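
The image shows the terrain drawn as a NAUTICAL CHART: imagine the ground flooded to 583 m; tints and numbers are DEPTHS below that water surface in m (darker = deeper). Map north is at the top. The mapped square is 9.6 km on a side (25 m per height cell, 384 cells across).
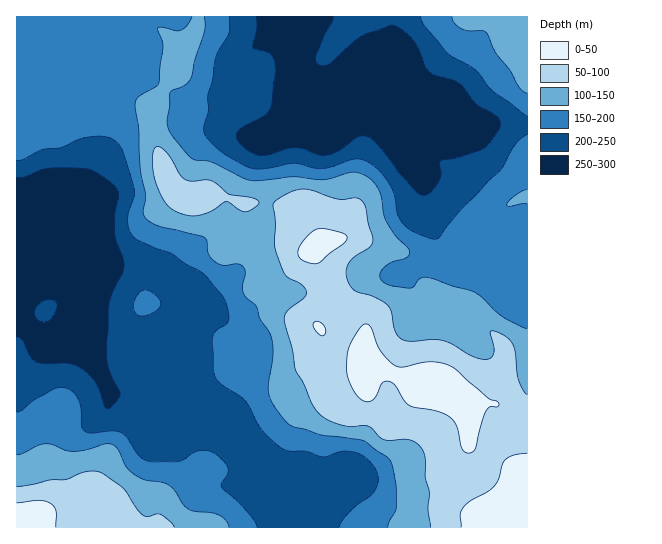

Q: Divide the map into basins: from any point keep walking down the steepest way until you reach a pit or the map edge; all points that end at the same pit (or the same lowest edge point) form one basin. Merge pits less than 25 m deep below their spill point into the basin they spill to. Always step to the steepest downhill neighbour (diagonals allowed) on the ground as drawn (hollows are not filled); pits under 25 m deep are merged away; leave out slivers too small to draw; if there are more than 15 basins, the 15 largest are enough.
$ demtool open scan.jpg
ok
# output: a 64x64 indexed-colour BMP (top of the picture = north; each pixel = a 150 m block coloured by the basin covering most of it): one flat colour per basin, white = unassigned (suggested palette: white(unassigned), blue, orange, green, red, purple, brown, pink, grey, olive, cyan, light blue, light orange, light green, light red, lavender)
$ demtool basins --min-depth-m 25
<image width="64" height="64" href="data:image/bmp;base64,Qk12CAAAAAAAAHYAAAAoAAAAQAAAAEAAAAABAAQAAAAAAAAIAAATCwAAEwsAABAAAAAAAAAA////ALR3HwAOf/8ALKAsACgn1gC9Z5QAS1aMAMJ34wB/f38AIr28AM++FwDox64AeLv/AIrfmACWmP8A1bDFACIiIiIhERERERERERERERERERERERERERERERERERERERIiIhERERERERERERERERERERERERERERERERERERERERERERERERERERERERERERERERERERERERERERERERERERERERERERERERERERERERERERERERERERERERERERERERERERERERERERERERERERERERERERERERERERERERERERERERERERERERERERERERERERERERERERERERERERERERERERERERERERERERERERERERERERERERESERERERERERERERERERERERERERERERERERERERERESIREREREREREREREREREREREREREREREREREREREREiIhERERERERERERERERERERERERERERERERERERERIiIiERERERERERERERERERERERERERERERERERERERIiIiIREREREREREREREREREREREREREREREREREREREiIiIhERERERERERERERERERERERERERERERERERERESIiIiERERERERERERERERERERERERERERERERERERERIiIiIRERERERERERERERERERERERERERERERERERERIiIiIhEREREREREREREREREREREREREREREREREREREiIiIiERERERERERERERERERERERERERERERERERERIiIiIiIREREREREREREREREREREREREREREREREREiIiIiIiIhERERERERERERERERERERERERERERIRERIiIiIiIiIiERERERERERERERERERERERERERERIiESIiIiIiIiIiIREREREREREREREREREREREREREiIiIiIiIiIiIiIiIhERERERERERERERERERERERERESIiIiIiIiIiIiIiIiERERERERERERERERERERERERERIiIiIiIiIiIiIiIiIRERERERERERERERERERERERERIiIiIiIiIiIiIiIiIhEREREREREREREREREREREREREiIiIiIiIiIiIiIiIiERERERERERERERERERERERERESIiIiIiIiIiIiIiIiIRERERERERERERERERERERERERIiIiIiIiIiIiIiIiIhERERERERERERERERERERERERESIiIiIiIiIiIiIiIiERERERERERERERERERERERERERIiIiIiIiIiIiIiIiIREREREREREREREREREREREREREiIiIiIiIiIiIiIiIhERERERERERERERERERERERERESIiIiIiIiIiIiIiIiERERERERERERERERERERERERERIiIiIiIiIiIiIiIiIRERERERERERERERERERERERERIiIiIiIiIiIiIiIiIhEREREREREREREREREREREREREiIiIiIiIiIiIiIiIiEREREREREREREREREREREREREiIiIiIiIiIiIiIiIiIRERERERERERERERERERERERERIiIiIiIiIiIiIiIiIhERERERERERERERERERERERERIiIiIiIiIiIiIiIiIiEREREREREREREREREREREREREiIiIiIiIiIiIiIiIiIREREREREREREREREREREREREiIiIiIiIiIiIiIiIiIhERERERERERERERERERERERIiIiIiIiIiIiIiIiIiIiERERERERERERERERERERESIiIiIiIiIiIiIiIiIiIiIREREREREREREREiESIiIiIiIiIiIiIiIiIiIiIiIiIhERERERERERERIiIiIiIiIiIiIiIiIiIiIiIiIiIiIiEREREREREREREiIiIiIiIiIiIiIiIiIiIiIiIiIiIiIRERERERERERESIiIiIiIiIiIiIiIiIiIiIiIiIiIiIhERERERERERESIiIiIiIiIiIiIiIiIiIiIiIiIiIiIiERERERERERERIiIiIiIiIiIiIiIiIiIiIiIiIiIiIiIREREREREREREiIiIiIiIiIiIiIiIiIiIiIiIiIiIiIhEREREREREREiIiIiIiIiIiIiIiIiIiIiIiIiIiIiIiERERERERERESIiIiIiIiIiIiIiIiIiIiIiIiIiIiIiIRERERERERERIiIiIiIiIiIiIiIiIiIiIiIiIiIiIiIhEREREREREREiIiIiIiIiIiIiIiIiIiIiIiIiIiIiIiERERERERERESIiIiIiIiIiIiIiIiIiIiIiIiIiIiIiIREREREREREREiIiIiIiIiIiIiIiIiIiIiIiIiIiIiIhERERERERERESIiIiIiIiIiIiIiIiIiIiIiIiIiIiIiEREREREREREREiIiIiIiIiIiIiIiIiIiIiIiIiIiIiIRERERERERERERIiIiIiIiIiIiIiIiIiIiIiIiIiIiIhEREREREREREREiIiIiIiIiIiIiIiIiIiIiIiIiIiIiERERERERERERERIiIiIiIiIiIiIiIiIiIiIiIiIiIiIREREREREREREREiIiIiIiIiIiIiIiIiIiIiIiIiIiIhERERERERERERERIiIiIiIiIiIiIiIiIiIiIiIiIiIiEREREREREREREREiIiIiIiIiIiIiIiIiIiIiIiIiIiIRERERERERERERERIiIiIiIiIiIiIiIiIiIiIiIiIiIhEREREREREREREREiIiIiIiIiIiIiIiIiIiIiIiIiIi"/>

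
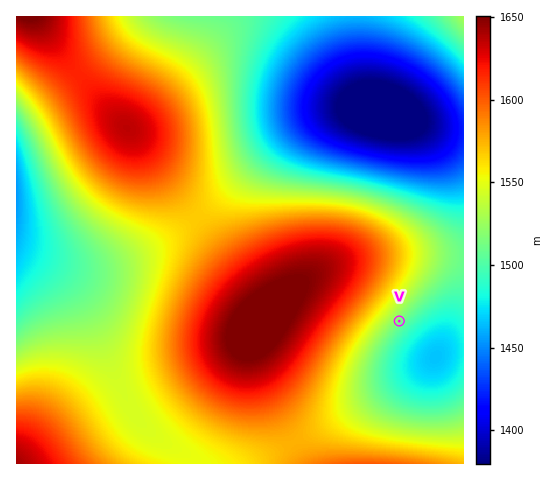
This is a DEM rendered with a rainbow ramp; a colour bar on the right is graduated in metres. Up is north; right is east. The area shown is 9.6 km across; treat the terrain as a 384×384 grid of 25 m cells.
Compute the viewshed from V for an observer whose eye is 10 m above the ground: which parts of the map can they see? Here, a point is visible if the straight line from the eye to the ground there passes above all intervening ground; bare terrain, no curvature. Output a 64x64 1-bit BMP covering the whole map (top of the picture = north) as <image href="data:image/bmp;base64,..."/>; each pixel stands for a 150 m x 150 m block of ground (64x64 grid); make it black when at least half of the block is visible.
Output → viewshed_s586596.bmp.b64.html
<image width="64" height="64" href="data:image/bmp;base64,Qk0+AgAAAAAAAD4AAAAoAAAAQAAAAEAAAAABAAEAAAAAAAACAAATCwAAEwsAAAIAAAAAAAAA////AAAAAAAAAAAAAH///wAAAAAAf///AAAAAAA///8AAAAAAD///wAAAAAAP///AAAAAAAf//8AAAAAAB///wAAAAAAH///AAAAAAAf//8AAAAAAB///wAAAAAAP///AAAAAAA///8AAAAAAD///wAAAAAAP///AAAAAAA///8AAAAAAD///wAAAAAAP///AAAAAAAf//8AAAAAAB///wAAAAAAD///AAAAAAAH//8AAAAAAAP//wAAAAAAAf//AAAAAAAA//8AAAAAAAB//wAAAAAAAB//AAAAAAAAAD8AAAAAAAAABwAAAAAAAAADAAAAAAAAAAAAAAAAAAAAAAAAAAAAAAAAAAAAAAAAAAAAAAAAAAAAAAAAAAAAAAAAAAAAAAAAAAAAAAAAAAAAAAAAAAAAAAAAAAAAAAAAAAAAAAAAAAAAAAAAAAAAAAAAAAAAAAAAAAAAAAAAAAAAAAAAAAAAAAAAAAAAAAAAAAAAAAAAAAAAAAAAAAAAAAAAAAAAAAAAAAAAAAAAAAAAAAAAAAAAAAAAAAAAAAAAAAAAAAAAAAAAAAAAAAAAAAAAAAAAAAAAAAAAAAAAAAAAAAAAAAAAAAAAAAAAAAAAAAAAAAAAAAAAAAAAAAAAAAAAAAAAAAAAAAAAAAAAAAAAAAAAAAAAAAAAAAAAAAAAAAAAAAAAAAAAAA=="/>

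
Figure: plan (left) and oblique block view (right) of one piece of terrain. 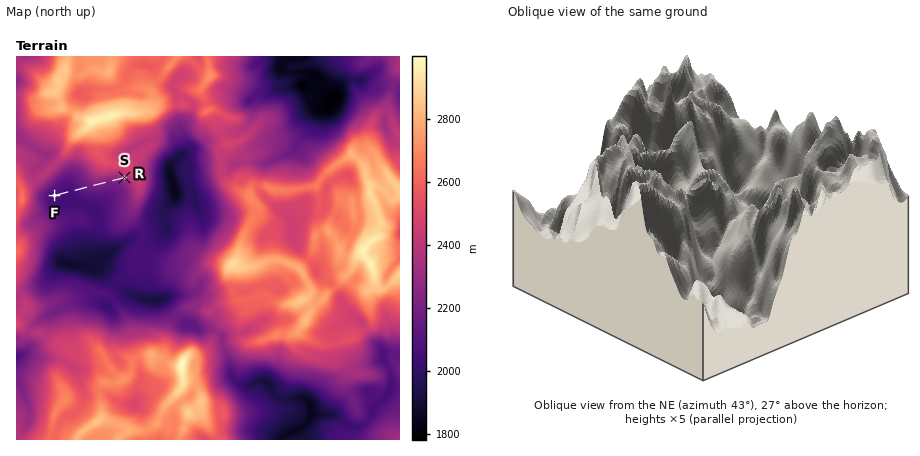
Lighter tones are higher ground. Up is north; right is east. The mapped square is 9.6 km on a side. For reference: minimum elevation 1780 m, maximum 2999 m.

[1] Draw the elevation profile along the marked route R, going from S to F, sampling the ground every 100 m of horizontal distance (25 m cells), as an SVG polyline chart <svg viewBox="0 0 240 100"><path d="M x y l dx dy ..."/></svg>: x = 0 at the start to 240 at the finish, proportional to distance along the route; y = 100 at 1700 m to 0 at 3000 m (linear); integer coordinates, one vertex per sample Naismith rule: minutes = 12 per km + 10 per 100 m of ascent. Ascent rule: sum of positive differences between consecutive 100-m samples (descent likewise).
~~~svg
<svg viewBox="0 0 240 100"><path d="M0 50l13 4 14 4 13 1 13 1 13 0 14 0 13 0 13 1 14 2 13 2 13 2 13 2 14 2 13 1 13 1 14 0 13 0 13-1 1 0"/></svg>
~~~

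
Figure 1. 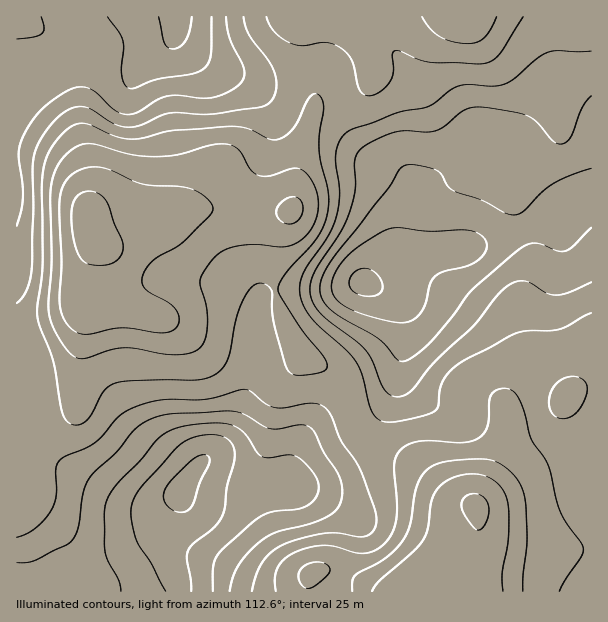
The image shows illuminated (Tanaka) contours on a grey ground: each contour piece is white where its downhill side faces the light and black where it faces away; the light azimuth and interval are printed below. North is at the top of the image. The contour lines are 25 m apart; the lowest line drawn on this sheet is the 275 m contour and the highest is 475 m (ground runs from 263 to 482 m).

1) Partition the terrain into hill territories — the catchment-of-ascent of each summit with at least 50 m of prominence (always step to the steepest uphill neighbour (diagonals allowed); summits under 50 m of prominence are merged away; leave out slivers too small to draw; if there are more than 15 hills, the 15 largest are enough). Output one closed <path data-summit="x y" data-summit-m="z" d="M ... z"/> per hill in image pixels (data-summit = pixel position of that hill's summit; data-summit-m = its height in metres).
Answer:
<path data-summit="180 491" data-summit-m="482" d="M221 208l-42 3-41 11-34 16-12-2 2 12-9 21-5 18 0 10 5 12 0 14-6 45 0 34-3 8-8 8-26 16-11 12-7 12-6 18-2 115 575 1 1-203-16 1-6 2-5 9-8 7-18 7-29 7-5 6-7 31-20 39-2 8-18-6-11-6-31-28-44-21-17-19-6-24-9-21-11-11-20-10-14-16-18-42-5-27 4-39 6-14 8-10-44-1z"/><path data-summit="363 282" data-summit-m="481" d="M591 16l-283 1 0 13 10 36 0 21-8 38-12 39-4 43-12 15-8 21-2 32 8 36 18 37 11 12 20 10 14 16 9 33 6 12 19 17 43 21 32 29 24 8 22-47 7-31 11-8 23-5 18-7 8-7 5-9 6-2 16-3z"/><path data-summit="177 17" data-summit-m="455" d="M308 16l-292 1 1 465 3-17 11-19 11-12 26-16 8-8 3-8 0-34 6-45 0-14-5-12 0-10 5-18 9-21-2-14 4 4 8 0 34-16 50-12 33-2 54 4 12 0 5-2 6-46 12-39 8-38 0-21-10-36z"/>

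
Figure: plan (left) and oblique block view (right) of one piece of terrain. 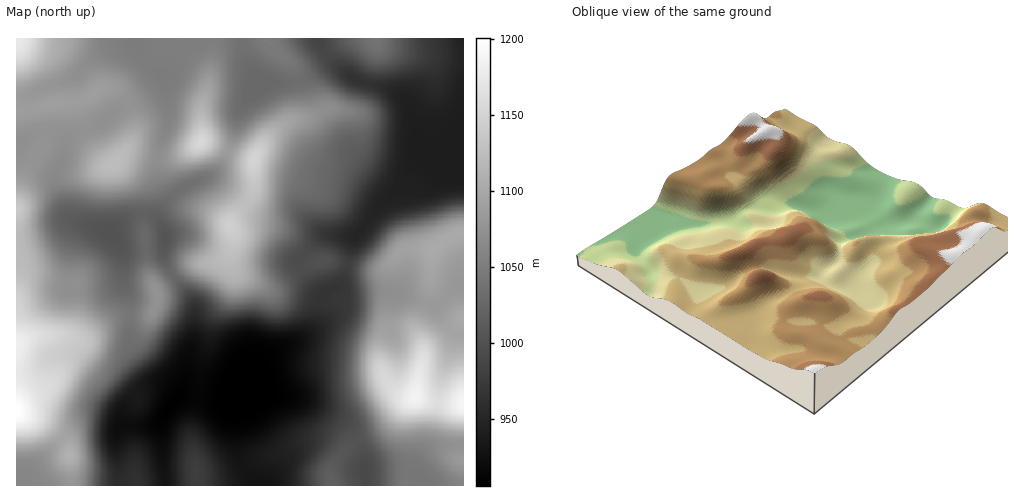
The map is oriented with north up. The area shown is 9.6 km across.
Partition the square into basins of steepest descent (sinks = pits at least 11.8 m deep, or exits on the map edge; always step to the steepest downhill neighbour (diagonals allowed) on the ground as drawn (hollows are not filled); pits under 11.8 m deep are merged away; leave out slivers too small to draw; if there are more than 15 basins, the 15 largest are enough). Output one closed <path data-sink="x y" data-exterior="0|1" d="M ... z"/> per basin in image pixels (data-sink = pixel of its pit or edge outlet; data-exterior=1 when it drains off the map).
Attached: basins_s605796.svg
<path data-sink="232 399" data-exterior="0" d="M265 227l-13 0-13 3-7-1 0 17-8 11-14 6-22 3-32 22 1 15-6 11-34 3-34 22-26-4 10-2 5-6 4-17-1-27-41-5-12 7-6 13 0 113 29 12 21 19 4 8 2 35 391 1 1-253-4 0-12 5-17 12-12-2-15 1-18 18-7 3-9 0-37-9-22 1-28-28z"/><path data-sink="463 169" data-exterior="1" d="M463 38l-105 0-21 7-29 20-7 2-8-2 10 24 0 22-6 7-12 5-9 7-16 18-6 11-1 35-19 22-4 10 6 4 16-3 18 1 13 6 28 28 22-1 37 9 9 0 7-3 18-18 15-1 12 2 17-12 15-5z"/><path data-sink="111 233" data-exterior="0" d="M75 102l-22 1-10 6 2 31-23 42-6 23 0 91 8-13 10-5 41 5 1 27-4 17-5 6-10 2 26 4 34-22 34-3 6-11 0-11-7-13-3-15-5-73-24-26-10-1-13-13-8-14z"/><path data-sink="166 238" data-exterior="0" d="M206 142l-5 0-15 10-19 6-40-7-13 12 5 3 23 25 5 73 3 15 5 10 33-23 22-3 14-6 4-4 5-11 0-9-3-9 23-30 1-34-17-4z"/><path data-sink="17 483" data-exterior="1" d="M17 411l-1 74 55 1-1-36-4-8-21-19z"/>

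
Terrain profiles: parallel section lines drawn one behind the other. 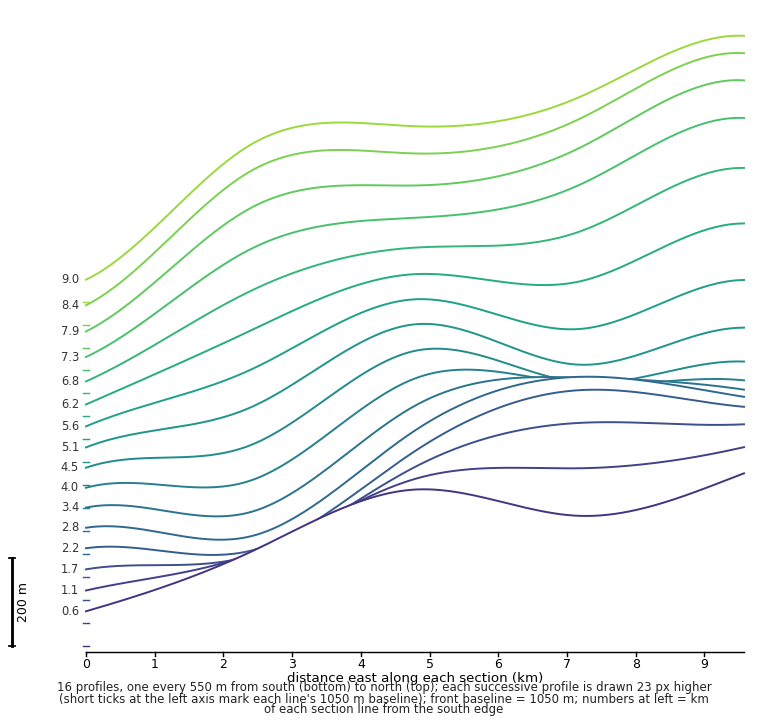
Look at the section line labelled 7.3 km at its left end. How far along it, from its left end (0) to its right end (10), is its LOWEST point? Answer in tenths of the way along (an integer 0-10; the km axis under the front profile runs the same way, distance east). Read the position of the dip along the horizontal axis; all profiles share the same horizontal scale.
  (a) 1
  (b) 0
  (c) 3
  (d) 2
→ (b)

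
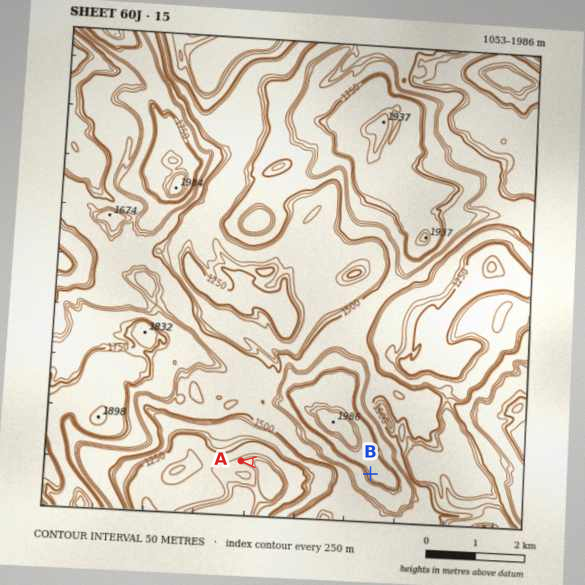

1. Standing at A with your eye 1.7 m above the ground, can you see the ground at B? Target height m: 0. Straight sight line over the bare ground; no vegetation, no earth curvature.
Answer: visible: true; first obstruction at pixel None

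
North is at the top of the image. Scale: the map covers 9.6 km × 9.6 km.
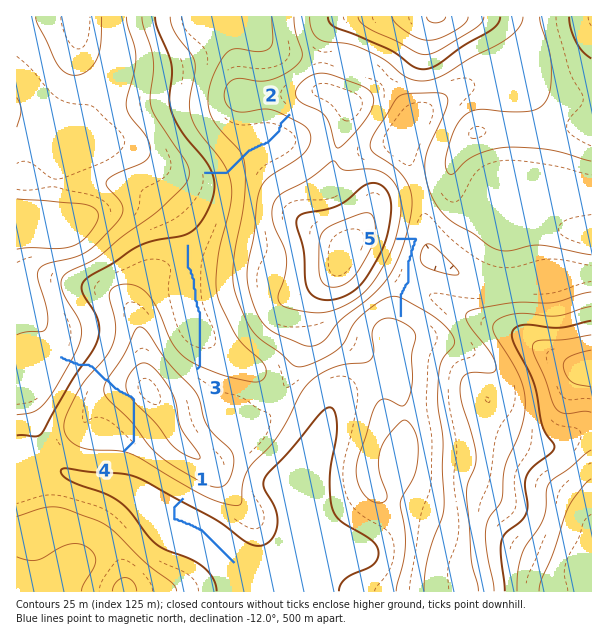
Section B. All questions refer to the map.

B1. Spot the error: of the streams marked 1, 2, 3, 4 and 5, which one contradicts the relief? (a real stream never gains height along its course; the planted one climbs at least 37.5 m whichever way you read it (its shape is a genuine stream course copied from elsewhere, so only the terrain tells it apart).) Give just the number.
4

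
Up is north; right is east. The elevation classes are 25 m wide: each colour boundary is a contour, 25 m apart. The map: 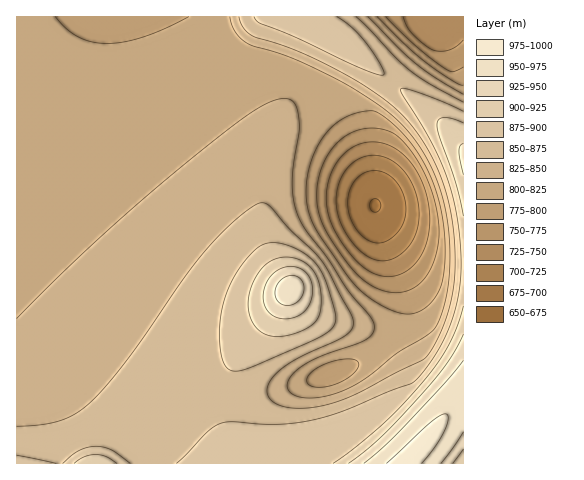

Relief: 675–980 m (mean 835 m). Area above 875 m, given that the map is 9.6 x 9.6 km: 16.3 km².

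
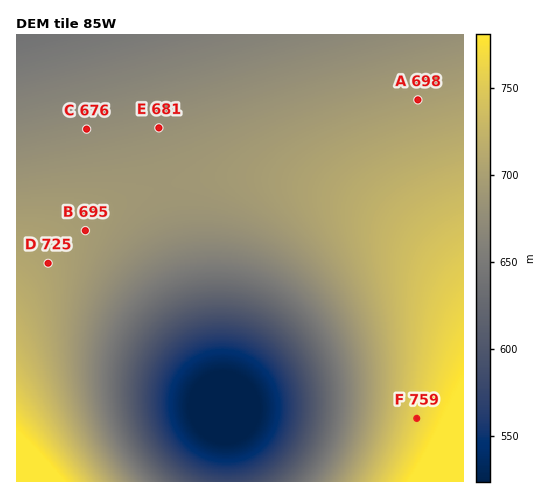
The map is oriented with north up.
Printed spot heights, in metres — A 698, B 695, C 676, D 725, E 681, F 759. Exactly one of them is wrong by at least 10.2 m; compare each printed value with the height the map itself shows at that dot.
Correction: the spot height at D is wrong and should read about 705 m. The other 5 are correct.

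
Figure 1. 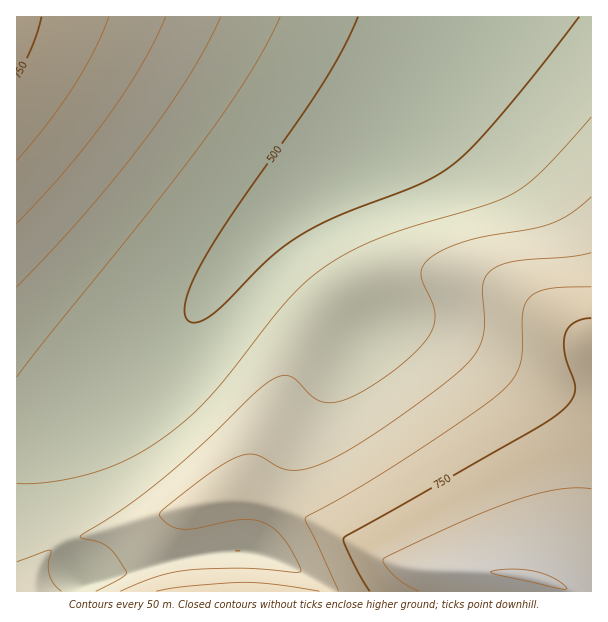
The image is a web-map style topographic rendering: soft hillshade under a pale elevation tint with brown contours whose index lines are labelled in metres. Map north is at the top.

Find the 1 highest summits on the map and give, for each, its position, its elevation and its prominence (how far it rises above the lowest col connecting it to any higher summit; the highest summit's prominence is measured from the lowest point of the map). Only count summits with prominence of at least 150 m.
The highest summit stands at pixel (531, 578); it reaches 853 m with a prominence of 380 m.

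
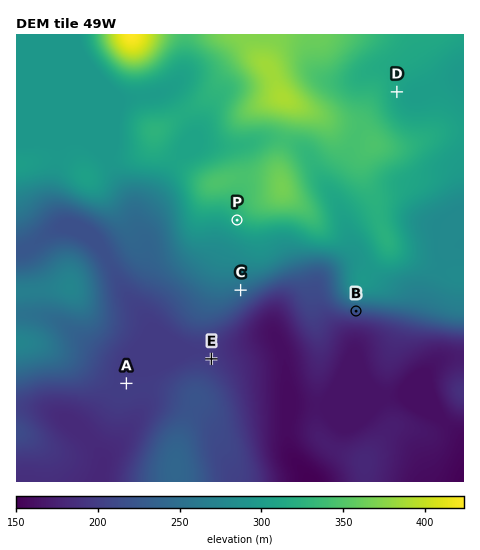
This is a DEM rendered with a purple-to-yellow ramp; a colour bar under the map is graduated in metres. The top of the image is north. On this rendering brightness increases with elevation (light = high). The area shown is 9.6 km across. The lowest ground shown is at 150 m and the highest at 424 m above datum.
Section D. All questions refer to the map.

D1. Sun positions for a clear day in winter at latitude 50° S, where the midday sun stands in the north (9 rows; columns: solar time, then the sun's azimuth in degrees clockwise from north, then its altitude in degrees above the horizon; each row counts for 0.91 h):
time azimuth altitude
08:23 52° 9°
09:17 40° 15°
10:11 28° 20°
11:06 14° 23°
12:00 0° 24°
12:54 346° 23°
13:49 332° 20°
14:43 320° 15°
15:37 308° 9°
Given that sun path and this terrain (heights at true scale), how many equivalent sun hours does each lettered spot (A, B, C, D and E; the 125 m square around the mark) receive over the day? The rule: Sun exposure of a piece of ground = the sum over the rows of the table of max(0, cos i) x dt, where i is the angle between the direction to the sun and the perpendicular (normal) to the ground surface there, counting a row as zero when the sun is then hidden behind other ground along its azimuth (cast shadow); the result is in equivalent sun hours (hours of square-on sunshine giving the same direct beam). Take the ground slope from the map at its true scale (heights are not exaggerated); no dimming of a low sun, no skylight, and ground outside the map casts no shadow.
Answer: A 2.5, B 1.4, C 2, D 2.4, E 2.6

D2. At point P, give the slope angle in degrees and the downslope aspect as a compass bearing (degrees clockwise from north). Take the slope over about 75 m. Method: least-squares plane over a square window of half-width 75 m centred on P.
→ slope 4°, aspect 217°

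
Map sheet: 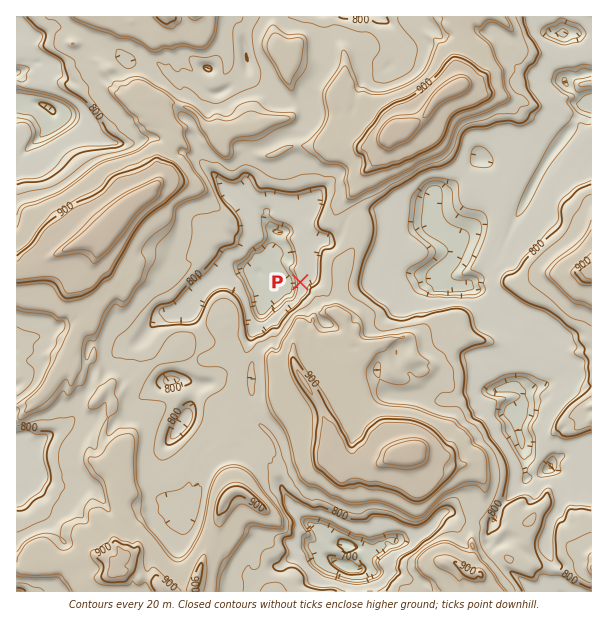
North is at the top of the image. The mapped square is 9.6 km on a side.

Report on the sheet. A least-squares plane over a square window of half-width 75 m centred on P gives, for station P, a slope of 8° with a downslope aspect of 263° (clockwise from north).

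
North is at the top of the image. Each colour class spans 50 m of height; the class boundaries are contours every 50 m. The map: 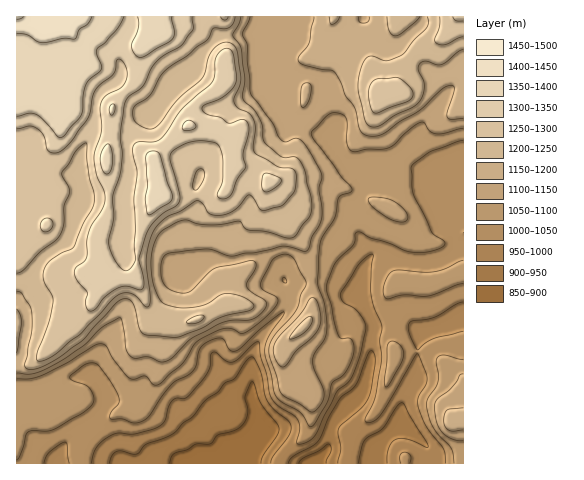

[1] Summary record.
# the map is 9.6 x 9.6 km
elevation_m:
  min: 860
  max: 1450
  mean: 1150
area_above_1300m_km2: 13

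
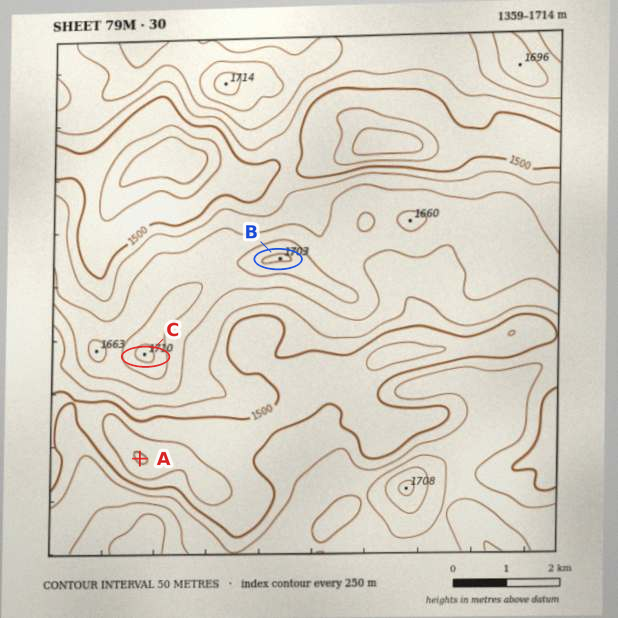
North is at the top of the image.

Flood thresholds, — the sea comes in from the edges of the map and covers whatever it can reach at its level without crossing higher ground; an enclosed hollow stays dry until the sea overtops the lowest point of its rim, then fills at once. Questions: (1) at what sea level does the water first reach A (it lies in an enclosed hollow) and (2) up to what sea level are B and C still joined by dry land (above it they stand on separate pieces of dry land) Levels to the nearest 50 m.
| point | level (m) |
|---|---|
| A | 1500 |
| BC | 1650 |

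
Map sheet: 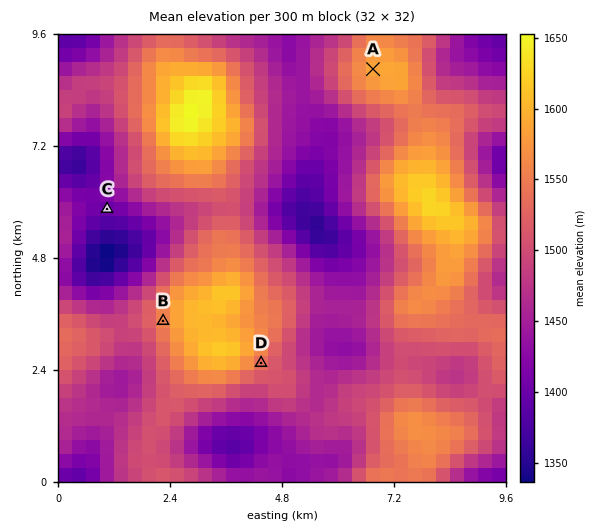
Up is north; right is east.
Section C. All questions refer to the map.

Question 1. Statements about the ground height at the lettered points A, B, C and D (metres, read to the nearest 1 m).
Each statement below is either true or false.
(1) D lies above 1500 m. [true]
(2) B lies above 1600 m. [false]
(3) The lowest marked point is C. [true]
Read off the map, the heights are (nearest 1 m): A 1587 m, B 1556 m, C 1401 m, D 1538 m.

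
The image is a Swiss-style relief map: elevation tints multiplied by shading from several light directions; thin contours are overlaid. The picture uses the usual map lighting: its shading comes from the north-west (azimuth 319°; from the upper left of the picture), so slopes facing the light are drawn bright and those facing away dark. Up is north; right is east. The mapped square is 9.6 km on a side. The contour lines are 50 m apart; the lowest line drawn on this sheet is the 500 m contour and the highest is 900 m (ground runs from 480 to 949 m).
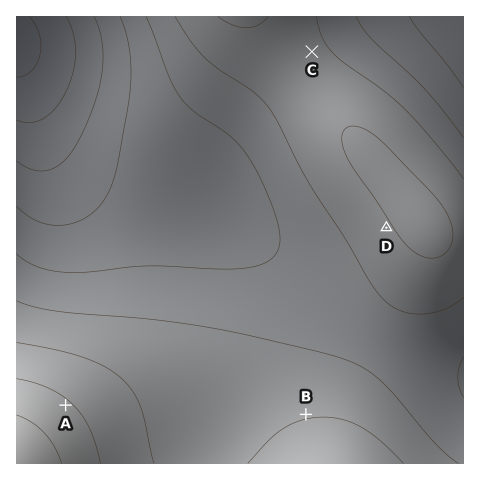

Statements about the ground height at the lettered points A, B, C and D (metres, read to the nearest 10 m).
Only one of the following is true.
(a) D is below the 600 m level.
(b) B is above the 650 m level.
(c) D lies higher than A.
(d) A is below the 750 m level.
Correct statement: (b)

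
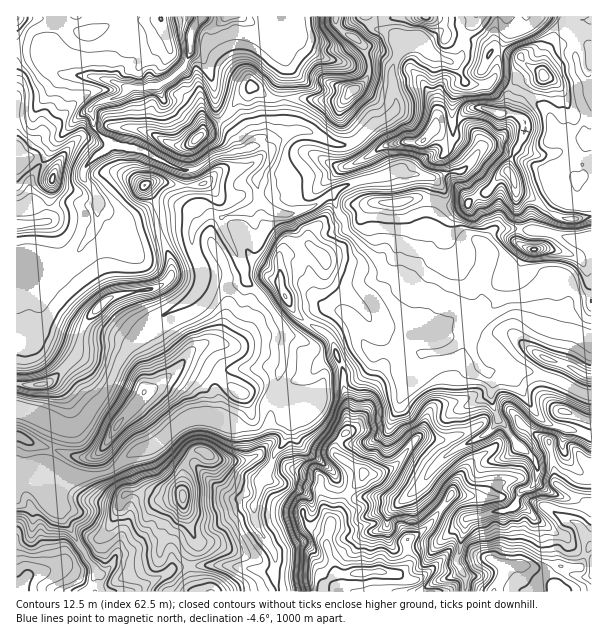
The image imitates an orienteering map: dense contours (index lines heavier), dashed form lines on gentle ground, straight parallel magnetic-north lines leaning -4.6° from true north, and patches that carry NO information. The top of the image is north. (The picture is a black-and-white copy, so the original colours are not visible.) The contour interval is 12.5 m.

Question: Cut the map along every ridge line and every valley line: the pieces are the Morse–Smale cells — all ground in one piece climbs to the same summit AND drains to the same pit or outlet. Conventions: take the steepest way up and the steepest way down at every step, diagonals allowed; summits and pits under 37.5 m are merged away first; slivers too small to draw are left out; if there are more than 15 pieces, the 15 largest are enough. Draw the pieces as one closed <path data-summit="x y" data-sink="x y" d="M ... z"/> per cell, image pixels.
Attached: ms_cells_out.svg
<path data-summit="362 573" data-sink="201 17" d="M332 194l-23 14-21 7 8 18 0 10 11 17 7 36 7 8 9 4-13 2-21 26-10 0-3 30-5 8-2 13 0 8 5 3 9 2 6 10-4 7-8 24-8 11-4 10-12 20-1 12-5 9 0 18 22 36-2 21 3 13 187 1 2-13-9-15 0-7 3-5 0-9 7-25 28-7 11 0 6-3 4-4 4-12 16-10 15 11 13 3 13-19 1-7 4 4 10 0 0-78-37-17-24-7-46 0-7-7-6-14-2-12-6-13 1-4 5 4 6 2 10-8-8-11-17-2-65-27-12-11-5-9-33-30-2-9-7-11z"/><path data-summit="510 174" data-sink="201 17" d="M506 16l-30 0-2 7-8 6-3 6-1 21-10 6-15-6-15-13-12 0-6 3-12 20 4 44-12 10-10 4-17 16-9 5-15-1-28-14-12 2-21 11 10-9 2-15 0-63-30-32-12-8-41 0-9 16-2 18 10 6 6 9 8 19 3 27 15 20 4 9 2 10 4 1 15-6 14 4-1 10-14 20 3 19 5 7 12 7 15 2 18-6 23-14 5 16 7 11 2 9 32 29 6 10 12 11 65 27 15 1 6-5-1-25 6-21-1-17 9-11 44 1 27 8 26 4 0-134-4 2-4 7 0 17 3 5-14-5-15 2-13-28-18-14-30-15-7 2 6-7 3-23 11-19 0-8z"/><path data-summit="117 425" data-sink="201 17" d="M242 265l-21 7-20 2-1 8-4 9-13 13-24 14-33 33-10 15-8 23-30 37-13 1-24-11-24-6-1 63 49 1 12 2 27-2 7-4 24-19 20-6 18-17 18-8 22 0 23 7 21 0 5-7 3-16 11-9 2-21 5-8 3-34-24-36-15-14z"/><path data-summit="183 497" data-sink="201 17" d="M276 396l-3 0-8 8-3 16-8 8-26-2-15-6-22 0-18 8-18 17-20 6-24 19-13 5-21 1-11 7-6 12 0 17 28 48 6 6 4 9 0 9 4 8 32 0 10-8 23-10 4-4 9-4 47-1 34 6 13-1 2-13-22-36 0-18 5-9 1-12 10-14 6-16 7-8 13-34-6-10z"/><path data-summit="41 384" data-sink="201 17" d="M98 205l-2 22-23 31-16 12-24 6-8 14-9 7 0 113 25 6 24 11 10 0 11-10 22-28 8-23 10-15 33-33 24-14 13-13 4-9 0-10-8-27 0-11 2-6-2-4-28-1-30 9-12 0-10-8-4-9z"/><path data-summit="53 179" data-sink="201 17" d="M33 49l-17 1 1 246 8-6 8-14 24-6 11-6 12-15 16-22 2-27-6-12-8-9 0-9 14-16 11-8 0-3-13-14-5-21 10-6 18-5 8-7-5-5-11-5-19-4-33-3-10-8-7-11z"/><path data-summit="353 90" data-sink="201 17" d="M368 16l-74 0 1 11-5 5-14-6-6-10-28 1 12 7 30 32 0 63-2 15-6 6 17-8 12-2 28 14 15 1 9-5 17-16 10-4 12-10-4-44 10-18-2-7-7-7-18-6z"/><path data-summit="494 591" data-sink="201 17" d="M579 470l-2 1 0 6-13 19-13-3-15-11-16 10-4 12-4 4-46 11-6 24 0 9-3 5 0 7 9 15-1 13 127-1 0-115-10-2z"/><path data-summit="197 138" data-sink="201 17" d="M191 50l-7 18-16 12-12 6-28 2-6 8-21 6-8 4-2 7 3 13 4 8 13 11 33 6 39 19 12-1 21-13 21-5-1-11-4-9-15-20-3-27-8-19-6-9z"/><path data-summit="362 573" data-sink="201 17" d="M200 16l-129 0-13 14-9 18 0 15 7 9 7 2 36 4 17 4 9 6 31-2 17-8 11-10 6-14 2-22 8-14z"/><path data-summit="534 249" data-sink="201 17" d="M524 229l-29 0-9 11 1 17-6 21 1 25-6 5 9 11 24-12 33 0 12 5 7 0 12-12 19-6-1-52-6-2-12 0-25-8z"/><path data-summit="591 377" data-sink="201 17" d="M542 307l-33 0-18 9-15 12-6-2-5-4-1 4 6 13 2 12 6 14 10 8 12-3 31 2 24 7 29 15 7 2 1-69-11-3-11-8z"/><path data-summit="543 75" data-sink="201 17" d="M546 16l-40 1 4 15-11 19-3 23-3 4 34 16 18 14 13 28 15-2 14 5-3-5 0-17 4-7 4-3 0-24-7-3-7-9-2-12 0-21-4-5-17-14z"/><path data-summit="18 591" data-sink="201 17" d="M65 474l-49 0 1 118 70 0 7-11 3-9-37-60 1-21 5-9 10-5-1-2z"/><path data-summit="285 296" data-sink="201 17" d="M261 202l-13 9-26 6 0 5 22 47 3 13 15 14 9 12 12 18 3 9 10 1 21-26 13-2-9-4-7-8-6-32-12-21 0-10-7-17-19-6z"/>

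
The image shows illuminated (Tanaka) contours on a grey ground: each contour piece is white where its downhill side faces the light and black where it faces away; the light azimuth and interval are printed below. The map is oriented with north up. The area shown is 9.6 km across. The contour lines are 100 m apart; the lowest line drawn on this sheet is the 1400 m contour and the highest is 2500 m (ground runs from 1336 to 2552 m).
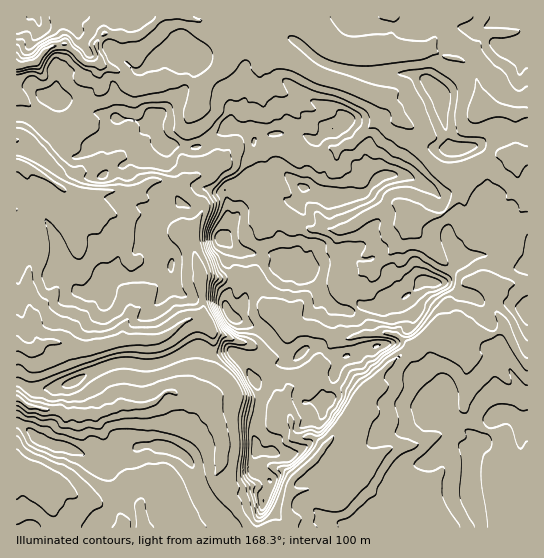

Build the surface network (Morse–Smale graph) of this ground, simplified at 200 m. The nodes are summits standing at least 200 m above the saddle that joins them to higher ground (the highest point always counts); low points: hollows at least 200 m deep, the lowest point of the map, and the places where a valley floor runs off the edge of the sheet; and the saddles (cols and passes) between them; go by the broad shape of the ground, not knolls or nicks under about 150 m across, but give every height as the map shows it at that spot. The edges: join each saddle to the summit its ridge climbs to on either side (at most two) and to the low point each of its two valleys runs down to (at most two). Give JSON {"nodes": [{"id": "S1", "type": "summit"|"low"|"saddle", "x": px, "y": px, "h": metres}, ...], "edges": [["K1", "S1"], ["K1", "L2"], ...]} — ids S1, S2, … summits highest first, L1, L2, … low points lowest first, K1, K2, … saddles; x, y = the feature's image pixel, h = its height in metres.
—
{"nodes": [
{"id": "S1", "type": "summit", "x": 222, "y": 239, "h": 2552},
{"id": "S2", "type": "summit", "x": 527, "y": 51, "h": 2184},
{"id": "S3", "type": "summit", "x": 470, "y": 493, "h": 2165},
{"id": "S4", "type": "summit", "x": 38, "y": 19, "h": 2108},
{"id": "L1", "type": "low", "x": 17, "y": 345, "h": 1336},
{"id": "L2", "type": "low", "x": 17, "y": 473, "h": 1451},
{"id": "L3", "type": "low", "x": 17, "y": 66, "h": 1501},
{"id": "K1", "type": "saddle", "x": 445, "y": 213, "h": 1998},
{"id": "K2", "type": "saddle", "x": 470, "y": 69, "h": 1902},
{"id": "K3", "type": "saddle", "x": 521, "y": 357, "h": 1889},
{"id": "K4", "type": "saddle", "x": 157, "y": 22, "h": 1772},
{"id": "K5", "type": "saddle", "x": 17, "y": 423, "h": 1734}],
"edges": [["K1", "S1"], ["K1", "L1"], ["K1", "L3"], ["K2", "S1"], ["K2", "S2"], ["K2", "L3"], ["K3", "S1"], ["K3", "S3"], ["K3", "L1"], ["K4", "S1"], ["K4", "S4"], ["K4", "L3"], ["K5", "S1"], ["K5", "L1"], ["K5", "L2"]]}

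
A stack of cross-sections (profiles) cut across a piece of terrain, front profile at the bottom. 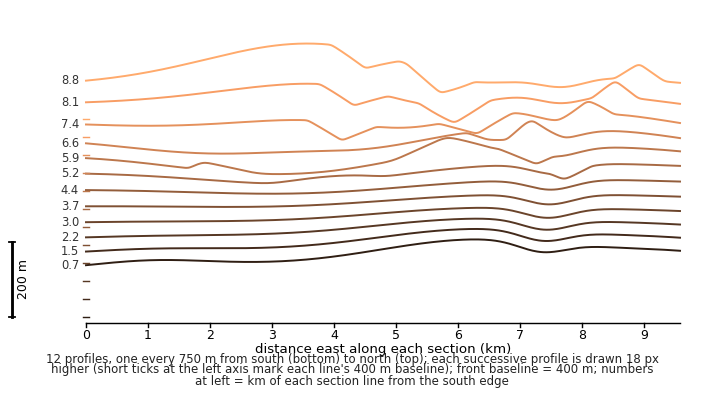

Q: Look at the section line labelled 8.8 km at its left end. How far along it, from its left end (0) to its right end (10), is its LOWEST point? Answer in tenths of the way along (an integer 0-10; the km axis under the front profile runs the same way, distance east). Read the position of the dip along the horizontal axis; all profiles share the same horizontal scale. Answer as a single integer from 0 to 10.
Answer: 6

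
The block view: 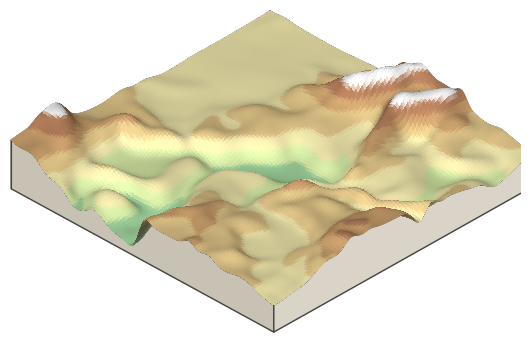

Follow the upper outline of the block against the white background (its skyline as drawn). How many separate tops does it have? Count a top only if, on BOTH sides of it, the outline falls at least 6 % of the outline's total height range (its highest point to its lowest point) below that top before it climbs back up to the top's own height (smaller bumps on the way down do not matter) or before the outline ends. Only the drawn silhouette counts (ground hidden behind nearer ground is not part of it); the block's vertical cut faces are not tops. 2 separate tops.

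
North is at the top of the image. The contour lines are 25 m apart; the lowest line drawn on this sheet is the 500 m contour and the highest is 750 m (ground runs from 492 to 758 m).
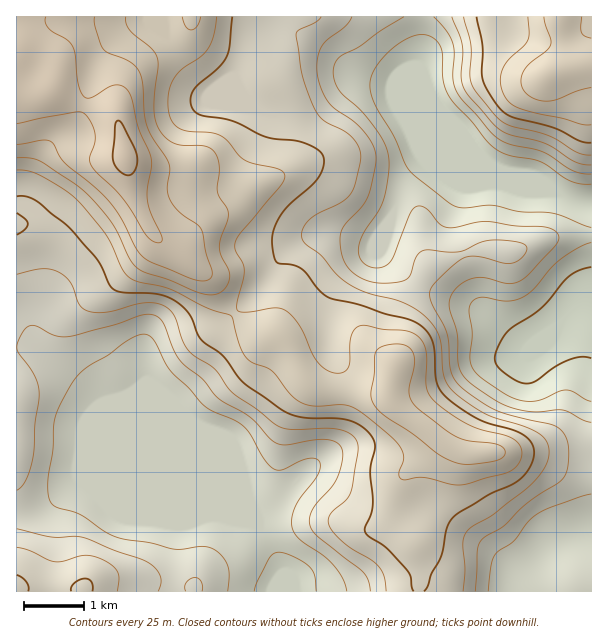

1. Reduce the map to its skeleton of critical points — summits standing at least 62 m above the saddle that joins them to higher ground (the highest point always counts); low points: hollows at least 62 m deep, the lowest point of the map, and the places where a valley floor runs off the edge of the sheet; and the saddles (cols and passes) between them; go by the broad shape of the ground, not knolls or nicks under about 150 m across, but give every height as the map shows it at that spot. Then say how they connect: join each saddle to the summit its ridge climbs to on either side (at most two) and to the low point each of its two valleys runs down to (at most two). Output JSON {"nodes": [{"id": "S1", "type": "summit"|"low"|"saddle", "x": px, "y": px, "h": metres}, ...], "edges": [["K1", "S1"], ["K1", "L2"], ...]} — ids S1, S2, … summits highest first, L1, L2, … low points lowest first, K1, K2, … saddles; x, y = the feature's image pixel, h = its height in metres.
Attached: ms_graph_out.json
{"nodes": [
{"id": "S1", "type": "summit", "x": 125, "y": 156, "h": 758},
{"id": "S2", "type": "summit", "x": 549, "y": 75, "h": 694},
{"id": "L1", "type": "low", "x": 552, "y": 332, "h": 492},
{"id": "L2", "type": "low", "x": 285, "y": 581, "h": 516},
{"id": "K1", "type": "saddle", "x": 419, "y": 591, "h": 625},
{"id": "K2", "type": "saddle", "x": 420, "y": 17, "h": 545}],
"edges": [["K1", "S1"], ["K1", "L1"], ["K1", "L2"], ["K2", "S1"], ["K2", "S2"], ["K2", "L1"]]}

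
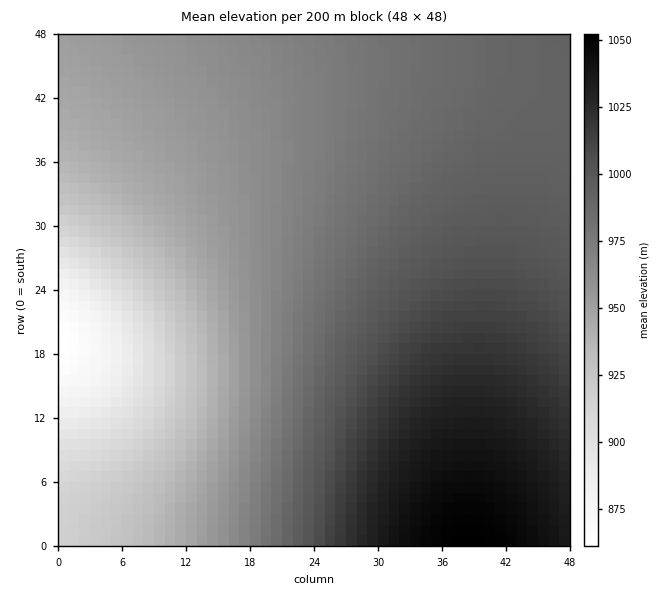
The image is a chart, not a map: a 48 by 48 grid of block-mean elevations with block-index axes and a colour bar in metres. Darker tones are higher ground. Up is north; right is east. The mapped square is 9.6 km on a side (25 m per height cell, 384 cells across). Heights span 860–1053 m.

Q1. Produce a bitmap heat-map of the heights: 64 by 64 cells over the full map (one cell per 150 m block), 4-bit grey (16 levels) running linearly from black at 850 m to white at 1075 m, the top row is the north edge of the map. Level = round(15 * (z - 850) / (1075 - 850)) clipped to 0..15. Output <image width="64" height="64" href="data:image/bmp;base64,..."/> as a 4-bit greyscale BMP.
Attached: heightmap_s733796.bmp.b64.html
<image width="64" height="64" href="data:image/bmp;base64,Qk12CAAAAAAAAHYAAAAoAAAAQAAAAEAAAAABAAQAAAAAAAAIAAATCwAAEwsAABAAAAAAAAAAAAAAABEREQAiIiIAMzMzAERERABVVVUAZmZmAHd3dwCIiIgAmZmZAKqqqgC7u7sAzMzMAN3d3QDu7u4A////AEVVVVVVVmZmZ3d4iImZmqqru7zMzd3d3d3d3d3d3d3cRVVVVVVWZmZnd3iIiZmaqqu7vMzN3d3d3d3d3d3d3dxFVVVVVVZmZmd3eIiJmZqqq7u8zMzd3d3d3d3d3d3dzERVVVVVVmZmZ3d3iIiZmqqru7zMzN3d3d3d3d3d3d3MRFVVVVVWZmZnd3eIiJmZqqu7vMzM3d3d3d3d3d3d3MxERVVVVVVmZmZ3d4iImZmqq7u7zMzN3d3d3d3d3d3czEREVVVVVWZmZnd3iIiZmaqqu7vMzM3d3d3d3d3d3czMRERFVVVVVmZmd3eIiJmZqqq7u8zMzN3d3d3d3d3dzMxERERVVVVVZmZ3d3iIiZmqqru7zMzM3d3d3d3d3dzMzERERERVVVVmZmd3eIiJmaqqu7u8zMzN3d3d3d3dzMzMREREREVVVVZmZ3d4iImZmqqru7zMzMzd3d3d3dzMzMxERERERFVVVmZnd3iIiZmaqqu7u8zMzM3d3d3dzMzMzDM0RERERVVVZmZ3d4iJmZqqq7u7zMzMzN3d3dzMzMzMMzM0REREVVVmZnd3iIiZmqqqu7u8zMzMzMzMzMzMzMwzMzM0RERVVVZmd3eIiJmZqqq7u7zMzMzMzMzMzMzMzDMzMzNEREVVVmZnd4iImZmqqru7u8zMzMzMzMzMzMzLIjMzMzRERFVWZmd3iIiZmaqqq7u7zMzMzMzMzMzMzLsiIiMzM0REVVVmZ3d4iJmZqqqru7u8zMzMzMzMzMzLuyIiIjMzNERVVWZnd3iIiZmaqqq7u7vMzMzMzMzMzMu7IiIiIzM0REVVZmd3eIiJmZqqqru7u7zMzMzMzMzMu7sRIiIiMzRERVVmZ3d4iImZmqqqu7u7u8zMzMzMzLu7uxERIiIzM0RFVWZnd3iIiZmZqqqru7u7vMzMzMzLu7u7EREiIjMzREVVZmd3eIiJmZmqqqq7u7u7u8zMu7u7u7sRERIiMzNERVVmZ3d4iIiZmaqqqru7u7u7u7u7u7u7uxEREiIzNERFVWZnd3iIiJmZmqqqq7u7u7u7u7u7u7u7ERESIjM0RFVVZmd3eIiImZmaqqqru7u7u7u7u7u7u7sRESIiMzREVVZmZ3d4iIiZmZqqqqq7u7u7u7u7u7u7uxERIiMzNERVVmZnd3iIiJmZmaqqqqu7u7u7u7u7u7u7ERIiIzNERVVWZmd3eIiImZmZqqqqqru7u7u7u7u7u7oRIiIzNERFVWZmd3d4iIiJmZmaqqqqq7u7u7u7u7u6qhIiIzM0RFVVZmZ3d3iIiImZmZqqqqqqq7u7u7u7u6qqIiIzM0REVVZmZnd3eIiIiZmZmaqqqqqqu7u7u7uqqqoiIzM0REVVVmZnd3d4iIiJmZmZqqqqqqqqq7u7qqqqqiIzM0REVVVmZmd3d3iIiIiZmZmaqqqqqqqqqqqqqqqqMzM0REVVVmZmZ3d3eIiIiJmZmZmqqqqqqqqqqqqqqqozM0REVVVWZmZ3d3d4iIiImZmZmaqqqqqqqqqqqqqqqjNEREVVVWZmZnd3d3iIiIiZmZmZmqqqqqqqqqqqqqqqREREVVVWZmZnd3d3eIiIiImZmZmZqqqqqqqqqqqqqqpERFVVVWZmZmd3d3d4iIiIiZmZmZmqqqqqqqqqqqqqqkRFVVVWZmZmd3d3d3iIiIiJmZmZmZqqqqqqqqqqqqqqRVVVVWZmZmZ3d3d3eIiIiIiZmZmZmaqqqqqqqqqqqqpVVVVWZmZmZ3d3d3d4iIiIiJmZmZmZmqqqqqqqqqqqqlVVVmZmZmZ3d3d3d3iIiIiImZmZmZmZqqqqqqqqqqqqVVVmZmZmZnd3d3d3eIiIiIiJmZmZmZmaqqqqqqqqqqpVZmZmZmZnd3d3d3d4iIiIiImZmZmZmZmqqqqqqqqqqmZmZmZmZnd3d3d3d3iIiIiIiZmZmZmZmZqqqqqqqqqqZmZmZmZmd3d3d3d3eIiIiIiImZmZmZmZmaqqqqqqqqpmZmZmZmd3d3d3d3eIiIiIiIiZmZmZmZmZmaqqqqqqqmZmZmZmd3d3d3d3d4iIiIiIiJmZmZmZmZmZmaqqqqqqZmZmZmd3d3d3d3d3iIiIiIiImZmZmZmZmZmZmZqqqqlmZmZmd3d3d3d3d3eIiIiIiIiJmZmZmZmZmZmZmZmZmWZmZmd3d3d3d3d3d4iIiIiIiImZmZmZmZmZmZmZmZmZZmZmd3d3d3d3d3d4iIiIiIiIiZmZmZmZmZmZmZmZmZlmZmd3d3d3d3d3d3iIiIiIiIiJmZmZmZmZmZmZmZmZmWZmd3d3d3d3d3d3eIiIiIiIiImZmZmZmZmZmZmZmZmZZmd3d3d3d3d3d3d4iIiIiIiIiZmZmZmZmZmZmZmZmZlmd3d3d3d3d3d3d4iIiIiIiIiJmZmZmZmZmZmZmZmZmWd3d3d3d3d3d3d3iIiIiIiIiImZmZmZmZmZmZmZmZmZd3d3d3d3d3d3d3iIiIiIiIiIiZmZmZmZmZmZmZmZmZl3d3d3d3d3d3d3eIiIiIiIiIiJmZmZmZmZmZmZmZmZmXd3d3d3d3d3d3eIiIiIiIiIiImZmZmZmZmZmZmZmZmZd3d3d3d3d3d3d4iIiIiIiIiIiZmZmZmZmZmZmZmZmZl3d3d3d3d3d3d4iIiIiIiIiIiJmZmZmZmZmZmZmZmZmXd3d3d3d3d3d4iIiIiIiIiIiImZmZmZmZmZmZmZmZmZ"/>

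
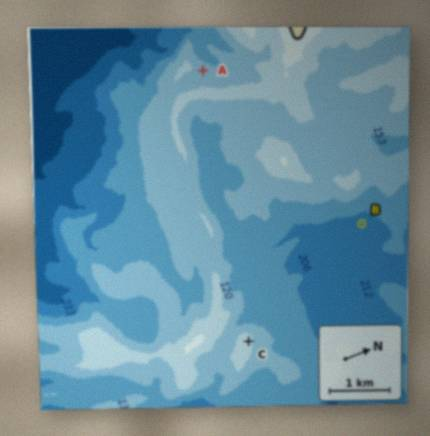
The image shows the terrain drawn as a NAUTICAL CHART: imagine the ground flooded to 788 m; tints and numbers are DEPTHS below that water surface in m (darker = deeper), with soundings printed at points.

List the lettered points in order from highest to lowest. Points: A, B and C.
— C A B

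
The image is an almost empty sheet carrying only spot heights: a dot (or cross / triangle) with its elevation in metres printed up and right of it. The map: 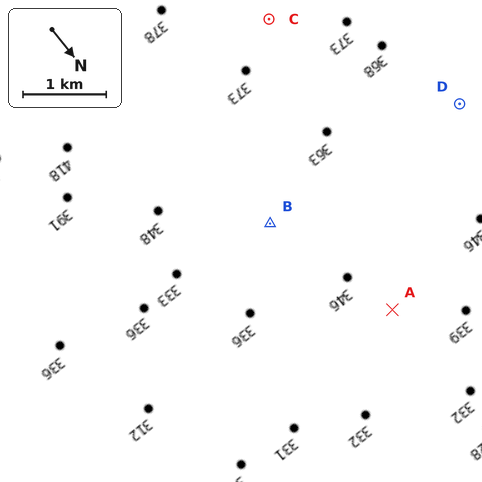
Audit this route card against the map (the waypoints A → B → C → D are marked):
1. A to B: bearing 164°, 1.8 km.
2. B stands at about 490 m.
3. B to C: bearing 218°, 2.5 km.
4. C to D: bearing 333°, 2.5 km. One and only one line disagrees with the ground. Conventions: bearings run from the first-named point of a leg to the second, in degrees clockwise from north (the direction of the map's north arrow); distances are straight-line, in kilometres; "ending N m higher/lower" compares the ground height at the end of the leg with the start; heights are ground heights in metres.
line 2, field height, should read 350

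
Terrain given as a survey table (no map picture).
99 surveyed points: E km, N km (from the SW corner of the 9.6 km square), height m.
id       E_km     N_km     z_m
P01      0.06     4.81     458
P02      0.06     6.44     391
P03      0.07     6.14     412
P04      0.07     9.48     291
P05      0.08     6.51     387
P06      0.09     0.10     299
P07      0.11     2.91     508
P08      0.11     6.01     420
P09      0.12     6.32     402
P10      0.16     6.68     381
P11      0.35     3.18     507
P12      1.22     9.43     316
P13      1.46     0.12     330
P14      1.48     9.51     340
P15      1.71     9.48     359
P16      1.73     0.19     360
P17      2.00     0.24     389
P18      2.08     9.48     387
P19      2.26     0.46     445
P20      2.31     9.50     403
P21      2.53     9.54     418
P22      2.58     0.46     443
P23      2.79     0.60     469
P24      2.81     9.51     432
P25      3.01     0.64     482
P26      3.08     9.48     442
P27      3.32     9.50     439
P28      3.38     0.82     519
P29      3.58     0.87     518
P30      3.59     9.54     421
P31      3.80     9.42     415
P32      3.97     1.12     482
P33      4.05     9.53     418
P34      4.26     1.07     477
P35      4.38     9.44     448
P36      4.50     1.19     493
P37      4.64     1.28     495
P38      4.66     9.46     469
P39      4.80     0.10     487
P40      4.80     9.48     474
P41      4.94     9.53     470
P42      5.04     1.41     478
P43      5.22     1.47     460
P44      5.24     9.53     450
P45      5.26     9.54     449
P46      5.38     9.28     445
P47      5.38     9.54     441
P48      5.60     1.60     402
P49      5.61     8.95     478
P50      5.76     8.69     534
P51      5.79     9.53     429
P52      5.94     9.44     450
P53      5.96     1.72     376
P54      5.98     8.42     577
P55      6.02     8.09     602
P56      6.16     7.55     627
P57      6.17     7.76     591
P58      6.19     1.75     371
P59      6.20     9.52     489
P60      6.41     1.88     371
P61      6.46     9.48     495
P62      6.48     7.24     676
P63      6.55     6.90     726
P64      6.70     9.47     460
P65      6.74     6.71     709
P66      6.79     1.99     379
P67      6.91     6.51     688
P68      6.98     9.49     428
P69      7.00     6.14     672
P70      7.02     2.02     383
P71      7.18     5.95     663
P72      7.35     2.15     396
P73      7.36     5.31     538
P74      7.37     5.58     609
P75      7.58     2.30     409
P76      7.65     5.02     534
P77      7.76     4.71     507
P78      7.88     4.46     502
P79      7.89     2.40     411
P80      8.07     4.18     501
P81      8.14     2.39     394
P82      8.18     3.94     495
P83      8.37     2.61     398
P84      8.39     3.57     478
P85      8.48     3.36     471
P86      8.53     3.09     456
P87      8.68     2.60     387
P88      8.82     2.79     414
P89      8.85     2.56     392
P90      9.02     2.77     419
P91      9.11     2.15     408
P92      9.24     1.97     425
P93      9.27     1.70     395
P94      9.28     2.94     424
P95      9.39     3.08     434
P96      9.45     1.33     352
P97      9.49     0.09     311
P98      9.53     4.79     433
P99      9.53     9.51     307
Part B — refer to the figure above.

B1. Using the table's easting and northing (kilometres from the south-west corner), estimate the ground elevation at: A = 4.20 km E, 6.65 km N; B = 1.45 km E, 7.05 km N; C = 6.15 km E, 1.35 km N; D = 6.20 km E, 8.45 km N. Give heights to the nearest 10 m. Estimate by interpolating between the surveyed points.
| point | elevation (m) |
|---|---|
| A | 610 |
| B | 390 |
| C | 400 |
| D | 570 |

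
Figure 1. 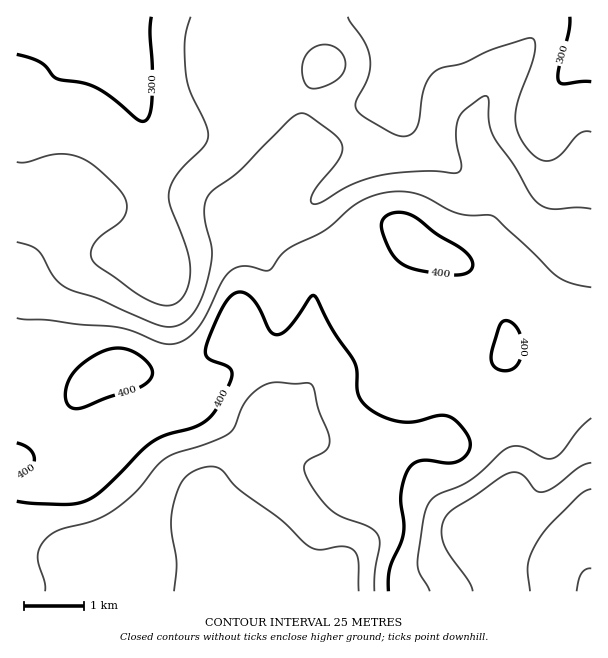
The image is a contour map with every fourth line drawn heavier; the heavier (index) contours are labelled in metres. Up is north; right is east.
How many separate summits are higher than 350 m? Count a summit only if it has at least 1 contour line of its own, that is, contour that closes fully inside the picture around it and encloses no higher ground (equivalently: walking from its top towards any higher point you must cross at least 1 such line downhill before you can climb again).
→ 4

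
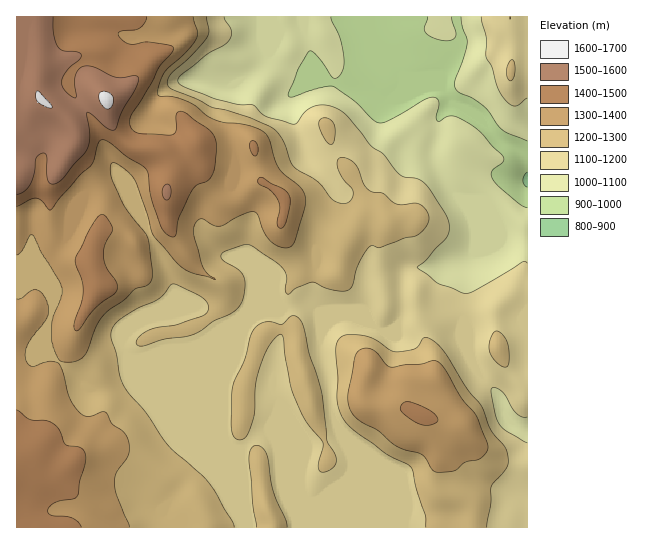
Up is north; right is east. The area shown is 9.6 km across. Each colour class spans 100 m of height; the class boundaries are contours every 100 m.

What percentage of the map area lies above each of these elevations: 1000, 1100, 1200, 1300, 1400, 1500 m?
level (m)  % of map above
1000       94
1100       82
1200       53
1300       32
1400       14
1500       5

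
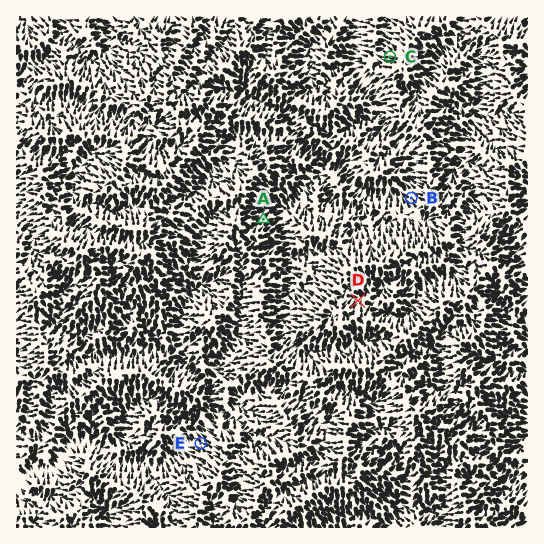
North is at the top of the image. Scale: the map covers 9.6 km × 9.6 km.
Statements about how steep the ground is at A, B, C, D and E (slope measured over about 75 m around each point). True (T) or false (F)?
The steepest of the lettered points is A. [F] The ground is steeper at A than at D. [T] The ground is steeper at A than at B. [F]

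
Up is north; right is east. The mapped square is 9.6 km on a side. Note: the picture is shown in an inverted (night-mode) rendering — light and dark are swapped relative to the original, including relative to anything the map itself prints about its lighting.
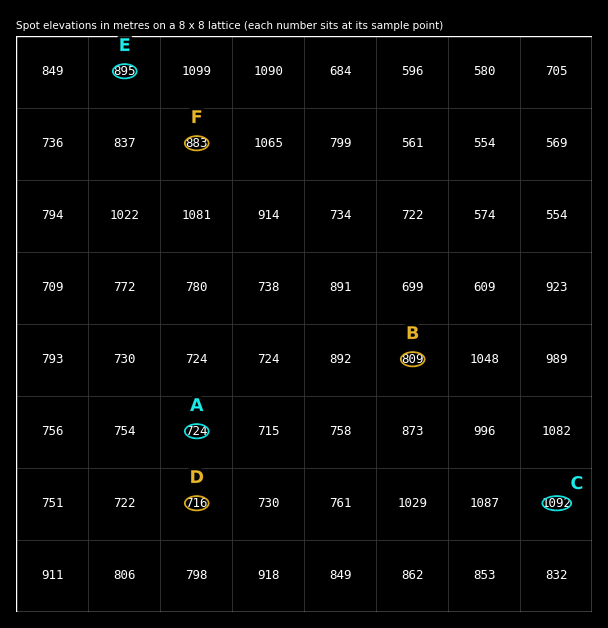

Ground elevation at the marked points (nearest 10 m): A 720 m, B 810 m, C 1090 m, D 720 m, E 890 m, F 880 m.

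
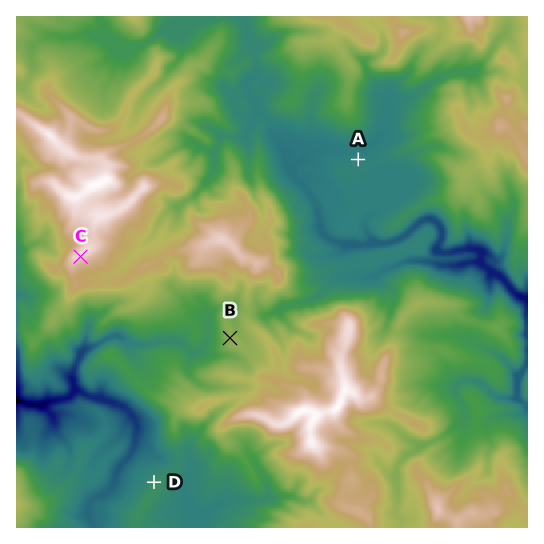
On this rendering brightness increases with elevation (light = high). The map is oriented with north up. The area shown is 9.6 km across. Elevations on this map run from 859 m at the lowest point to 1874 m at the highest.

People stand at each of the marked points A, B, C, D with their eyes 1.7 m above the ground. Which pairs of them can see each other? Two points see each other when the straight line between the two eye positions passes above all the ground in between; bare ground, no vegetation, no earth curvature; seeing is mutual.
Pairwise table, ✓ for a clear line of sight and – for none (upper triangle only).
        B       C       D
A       –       –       –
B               ✓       –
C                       ✓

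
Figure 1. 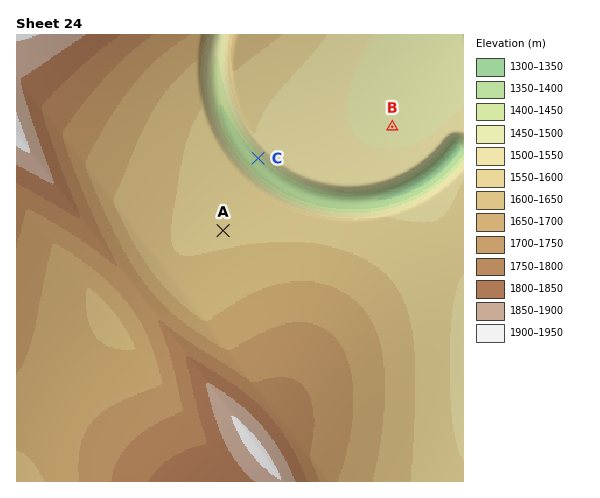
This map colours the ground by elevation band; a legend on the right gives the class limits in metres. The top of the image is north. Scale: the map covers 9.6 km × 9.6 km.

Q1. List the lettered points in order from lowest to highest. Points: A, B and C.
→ C B A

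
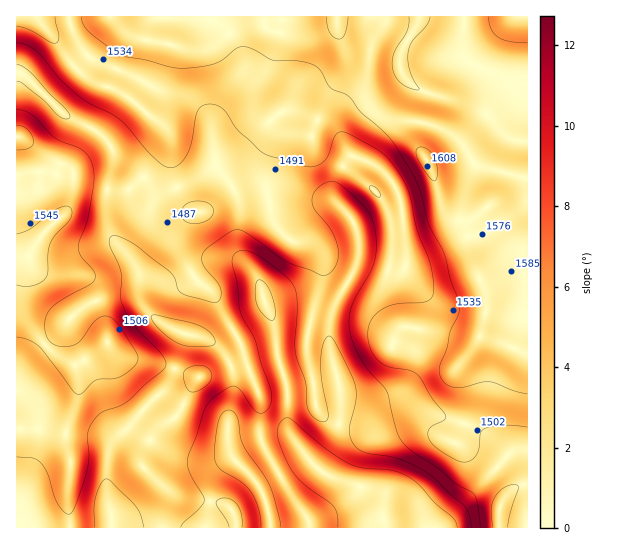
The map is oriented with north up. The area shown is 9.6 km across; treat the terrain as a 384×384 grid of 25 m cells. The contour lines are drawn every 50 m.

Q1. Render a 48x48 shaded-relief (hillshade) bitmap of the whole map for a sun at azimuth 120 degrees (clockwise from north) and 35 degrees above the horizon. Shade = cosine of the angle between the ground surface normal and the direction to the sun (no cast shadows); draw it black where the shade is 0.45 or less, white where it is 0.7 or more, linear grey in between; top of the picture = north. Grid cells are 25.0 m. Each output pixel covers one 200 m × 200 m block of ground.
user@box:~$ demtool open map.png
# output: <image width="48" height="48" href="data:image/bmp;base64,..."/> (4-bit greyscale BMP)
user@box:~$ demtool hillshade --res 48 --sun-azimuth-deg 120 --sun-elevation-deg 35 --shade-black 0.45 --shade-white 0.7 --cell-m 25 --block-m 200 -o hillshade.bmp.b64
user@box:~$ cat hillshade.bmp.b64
<image width="48" height="48" href="data:image/bmp;base64,Qk32BAAAAAAAAHYAAAAoAAAAMAAAADAAAAABAAQAAAAAAIAEAAATCwAAEwsAABAAAAAAAAAAAAAAABEREQAiIiIAMzMzAERERABVVVUAZmZmAHd3dwCIiIgAmZmZAKqqqgC7u7sAzMzMAN3d3QDu7u4A////AHd2esuXZniaqHeLyVNXm7qYdmeIcwAYmXdme9uXZniaqXeLyERYmqqYdmd3ZAAnqXdljOyXdniaqXeKp0RoiImYhmZ2VTAmmndUfP2XZ3iaqXZ5hkZ4d3eIh2ZlRmQ1eIdUa/2WZ4iaqXd4dWiYh3eJmHZUR5hlZ4dkau2VV4maqph3ZomYh3iaqYdlZ5qGZohlad2VVomru6l2Z6qYd3eaqXZmeJqYdph2acyWVomrzbl1abqXZmZ4h2ZneJmZh4h2ebuXZnib3slkarp2Z2VmZVVWd4mZmIh2esupdmeL3tlke8lmeHVVVERWd4iZmXd2acy6l2Z53+pkfNlViXVVVEVmd4iZmXd2aLy7unZoz/x0fNhFiXVERVVWeImJmXd2V6u73Kdmnv2Fe8hFiXVEVVVWeZmIiHdmZ5qrzcp1e+2Wi7dGmXVFZ3VEeamIiHdmZ5mavduFWLuHm5ZHmWRFeIZDWaqHd3ZmZ4iJq8uWRYh4u4RIqFMkeZdTNpqYd3d2ZWaKqqqGVWZpu3NIqEIjaJhkJHmYd4iHZDR6qpmHZmV5umI4pzEjZ4hlMliYh5mpdTNqupmId2eKqVInpyEjVndlMjaIh6q6lkNpu5mJiHmrqFImlyAjRWZlMjaIiKvMqGZ6upiJmJvcp1ImmDAkRFZUMjaIiJrMy5ibuod4iJztp1M1mVEUVVVUM0aIiImry7q8uXd3eJvtp1RFioMTZmVDI1eIiIiaqqq7qHd3eJvcp1VmirYSZ2UyI1eIiIiaqZmqmHd4mavLlleImskxWHUyI1d4iHiauqmZh3eJq7zKdWeaqspBSHUyNGZ3d3ebzLqYh3eJvM25dmeZq7pRR3QzVnd3d2aKztyYd3d4q924ZneImrlBR3MkZ3d3d1VYvv2YeHZnisynZ3iImqhBSGIVd3iId2VVjO2YiHZmeKunZ4iZmpczaFEViHeIiHZlatyXiIdmZ4mXd4mquoZFiEAWmGZ4iHd2aMyHeId3d3iHd4mrynVXiEAnqXZniHd3eLuGZ4iIh3d3eImrynVndiBJqXZniIiHeLuVVneamHd3eIiay4ZnZBJquYd3iJmIeKuWRWebuYd3eIiJvKd3UxN6qYd4iKqYd4mGVWebuod3d4d4vLh3UyR5mHd3iKqoZniGVWebyod3d3d4rKh3ZUV4iHd3d4mpdnd2VXibuoZnd3Znmpd3dmZ4iHd3d3iZdnd2ZniauodniHdmiYd3d3iImYh3d2eIdmeHd4iZqYdniYd2eId3d3iJmZiHd3d3ZWeIiIiZmYh3iZh2Z4d3ZniIiYiId3dlVWd4iIiZmZh3iZmGZ4iGVniIiIiId3ZUVnZ4iIiZqZmHeJmHZomGVomId3eIiHZEaHd3iIiJmZqYeImYdomWRomYh3eIiHZWiId3iIiImZmYd4iId4mXRYqZiHeImYd4mXd3iId4iIiIiId3d5qXVXmpmHd4mYiJmGZ4mHd3h3d3d3dmV5qYZWiqmHVXiZiZhlaJmYd3d3d3d3dlVpqYdleamGVGiA=="/>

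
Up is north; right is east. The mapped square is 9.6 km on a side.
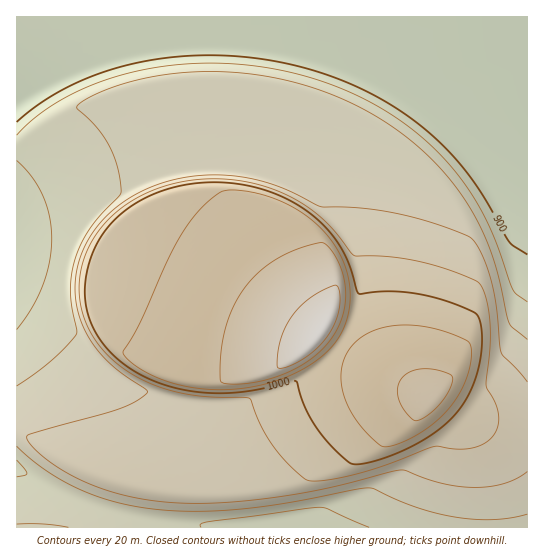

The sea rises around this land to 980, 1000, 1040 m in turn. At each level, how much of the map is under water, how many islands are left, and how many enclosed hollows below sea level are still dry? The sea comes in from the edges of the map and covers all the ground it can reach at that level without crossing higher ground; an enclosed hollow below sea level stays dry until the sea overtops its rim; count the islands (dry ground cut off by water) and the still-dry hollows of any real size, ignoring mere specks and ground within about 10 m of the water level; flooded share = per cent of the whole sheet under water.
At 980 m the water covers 68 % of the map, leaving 1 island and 0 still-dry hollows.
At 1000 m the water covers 74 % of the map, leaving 1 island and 0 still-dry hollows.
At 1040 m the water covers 94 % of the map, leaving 1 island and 0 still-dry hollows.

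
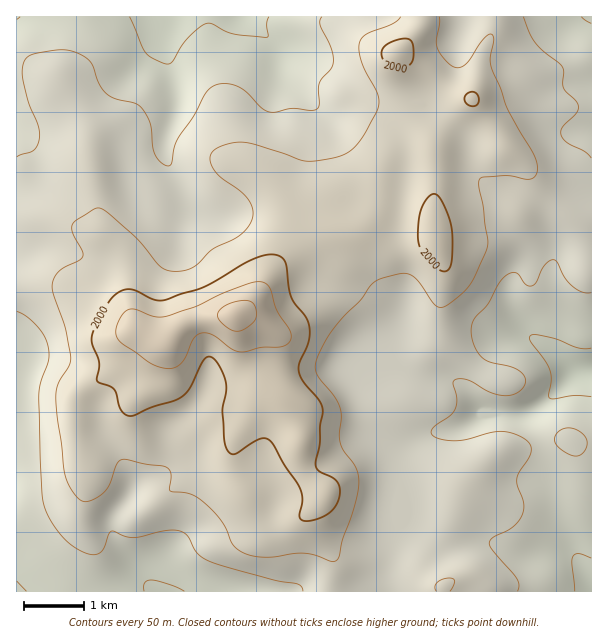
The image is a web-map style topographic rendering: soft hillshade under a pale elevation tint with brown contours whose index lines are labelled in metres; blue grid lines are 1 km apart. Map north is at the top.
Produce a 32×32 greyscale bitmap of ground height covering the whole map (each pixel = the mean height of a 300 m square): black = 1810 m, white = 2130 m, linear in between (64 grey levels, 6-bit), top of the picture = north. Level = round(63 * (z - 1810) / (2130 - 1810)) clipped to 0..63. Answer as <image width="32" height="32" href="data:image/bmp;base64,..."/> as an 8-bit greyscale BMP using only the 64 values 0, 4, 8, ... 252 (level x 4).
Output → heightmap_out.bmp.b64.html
<image width="32" height="32" href="data:image/bmp;base64,Qk02CAAAAAAAADYEAAAoAAAAIAAAACAAAAABAAgAAAAAAAAEAAATCwAAEwsAAAABAAAAAAAAAAAAAAEBAQACAgIAAwMDAAQEBAAFBQUABgYGAAcHBwAICAgACQkJAAoKCgALCwsADAwMAA0NDQAODg4ADw8PABAQEAAREREAEhISABMTEwAUFBQAFRUVABYWFgAXFxcAGBgYABkZGQAaGhoAGxsbABwcHAAdHR0AHh4eAB8fHwAgICAAISEhACIiIgAjIyMAJCQkACUlJQAmJiYAJycnACgoKAApKSkAKioqACsrKwAsLCwALS0tAC4uLgAvLy8AMDAwADExMQAyMjIAMzMzADQ0NAA1NTUANjY2ADc3NwA4ODgAOTk5ADo6OgA7OzsAPDw8AD09PQA+Pj4APz8/AEBAQABBQUEAQkJCAENDQwBEREQARUVFAEZGRgBHR0cASEhIAElJSQBKSkoAS0tLAExMTABNTU0ATk5OAE9PTwBQUFAAUVFRAFJSUgBTU1MAVFRUAFVVVQBWVlYAV1dXAFhYWABZWVkAWlpaAFtbWwBcXFwAXV1dAF5eXgBfX18AYGBgAGFhYQBiYmIAY2NjAGRkZABlZWUAZmZmAGdnZwBoaGgAaWlpAGpqagBra2sAbGxsAG1tbQBubm4Ab29vAHBwcABxcXEAcnJyAHNzcwB0dHQAdXV1AHZ2dgB3d3cAeHh4AHl5eQB6enoAe3t7AHx8fAB9fX0Afn5+AH9/fwCAgIAAgYGBAIKCggCDg4MAhISEAIWFhQCGhoYAh4eHAIiIiACJiYkAioqKAIuLiwCMjIwAjY2NAI6OjgCPj48AkJCQAJGRkQCSkpIAk5OTAJSUlACVlZUAlpaWAJeXlwCYmJgAmZmZAJqamgCbm5sAnJycAJ2dnQCenp4An5+fAKCgoAChoaEAoqKiAKOjowCkpKQApaWlAKampgCnp6cAqKioAKmpqQCqqqoAq6urAKysrACtra0Arq6uAK+vrwCwsLAAsbGxALKysgCzs7MAtLS0ALW1tQC2trYAt7e3ALi4uAC5ubkAurq6ALu7uwC8vLwAvb29AL6+vgC/v78AwMDAAMHBwQDCwsIAw8PDAMTExADFxcUAxsbGAMfHxwDIyMgAycnJAMrKygDLy8sAzMzMAM3NzQDOzs4Az8/PANDQ0ADR0dEA0tLSANPT0wDU1NQA1dXVANbW1gDX19cA2NjYANnZ2QDa2toA29vbANzc3ADd3d0A3t7eAN/f3wDg4OAA4eHhAOLi4gDj4+MA5OTkAOXl5QDm5uYA5+fnAOjo6ADp6ekA6urqAOvr6wDs7OwA7e3tAO7u7gDv7+8A8PDwAPHx8QDy8vIA8/PzAPT09AD19fUA9vb2APf39wD4+PgA+fn5APr6+gD7+/sA/Pz8AP39/QD+/v4A////ACAoLDAwLCQgICQoLDQ8REhUYFxUUFhgbGxoXExAOCgYKDA0ODw0KCgoMDxIVGBgYGBsaFxUWFxgZGBQRDgwJBwsNEBITEA4ODRAVGRweHh4eHRoXFRUVFhUUEhAODAkJDQ8TFxUSFBQSExcbHiAhIyMgGxYUFBQWFhQSEhANCwsPERYaGBUXGRgYGh0hIiIlJyUeFxQUFBYXFhQTEQ4NDQ8SGBwcGBYaGxwdICMjIiQoKCAYFBQUFhgYFhMRDw4PDhIaHx8bGBobHB4iJCMjJiclHxgVFBUWGBgWExEPEBAPExsfHxwcHRwdICQlJCUoJyEbFxQUFBUWFxcVEhEREQ8THCAeHiAfHh8hJScmJysoIBkWFRQTEhESFBMRERISDxMdISAiJCIgISMlKCgpKiggGRYVFRMSEA0NDQwOEA8OFB4jIiUnJyUjIyUoKisrKB8YFhUVFRQRDg4OCwkKCg4THSQlJigqKicjJSgrLCkiGRUVFRUUExIRExMQCQUEDhEYICUoKi4wKyUmKiwrJx0WFRQUFBUUFBMSEg4IAwIOEBcgJiswNDYwKSwwLy8rIRgVFRQVFhcWEg4MCQcGBw8TGSAnLjQ0NTMxNTg2My0kHBcWFRUXGRYRDQoJCQoLEhYcICQrMC4uMTQ6PDgwKCMfGxkXFhgaFxMPDAwNDQ0WGh0fISUoJCQnKzE1NSwkIR8dGxkXGh4cFxIPEBAPERcaHB4eICEfHR4hJiotKSMgIB8dHBseIyIbFRESERIVFRgaHB0eHhwaGRwgJCYmJCIhISAgICMnJB4YFBMSExUVFxkcHh4cGhcXGRseIiMjIyMjIyIiJigkHhoXFhQUFRYYGhwdHBkXFhUVFhkeISIjIyQkIiImKCMeGxoZFxYWFRcZGhsZFhYVFBUXGh0hIiIiIiIiISUmIR0bGxoYFxUTFRcZGxgVFRQUFxocHyAgICAhISEgIiQfHBsbGxkWFBMUFxoaFhQUEhUZHR4fHh0dHh8gIB8hIx4cHR0dGRUTERMWGRkWFBIRFRocHR0bGhoaGx4fHyEiHhwfIBwWExIQEhUYGBUUEhATFxkaGBcXFxcZHB0eICAeHiAfGRQSEBATFRYWFBMRDhAUFxYUExMTFBcbHB4eHyEiIRwWFBIRERQWFRMREA8MDRIUExAPDxEVGBocHh4fIyUgGhYUEhESFRYVEg8NDAoLDxEQDQsMEBQXGyAhISAgIR0ZFhQSDxITFBMRDgoICAoMDQwLCQoNERceJScjHhodGxgWExEQDw8QDw4MCQcHCAoKCQkICg0SGB4kJiIbGBobGBMQDg0KCwwMDAoIBgUGCAcGBwkMEBMWGRsfIRwXGBoXEQ0LCQ="/>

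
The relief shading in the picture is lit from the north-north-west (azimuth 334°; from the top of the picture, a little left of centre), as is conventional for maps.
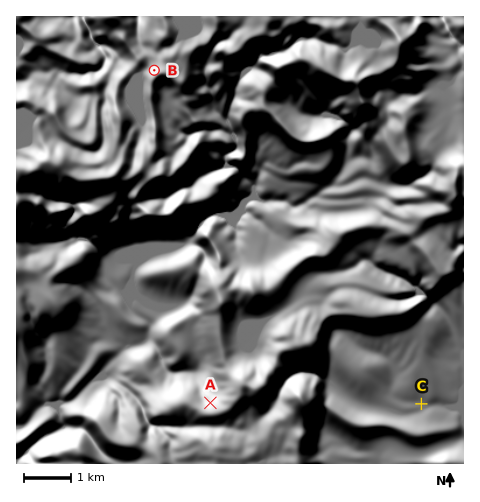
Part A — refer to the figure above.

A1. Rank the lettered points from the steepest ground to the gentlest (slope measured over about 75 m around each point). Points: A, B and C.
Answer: A B C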